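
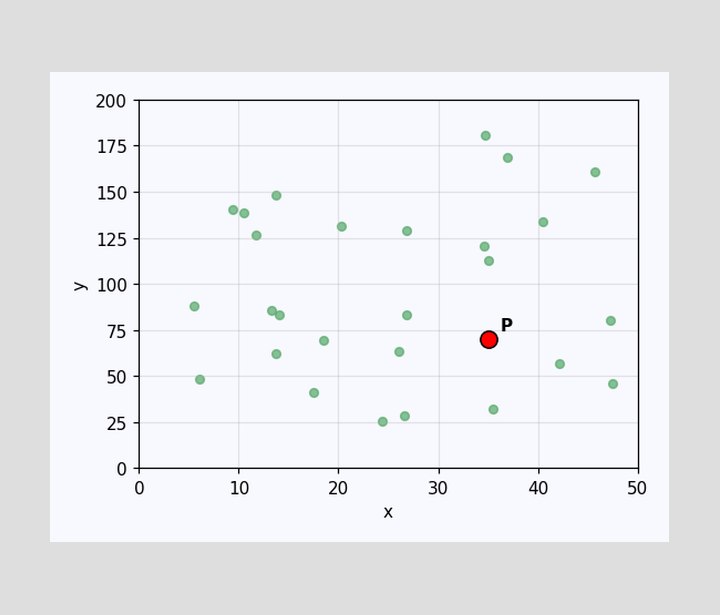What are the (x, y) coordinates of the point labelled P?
Following the gridlines from P to each axis, P sits at (35, 70).

(35, 70)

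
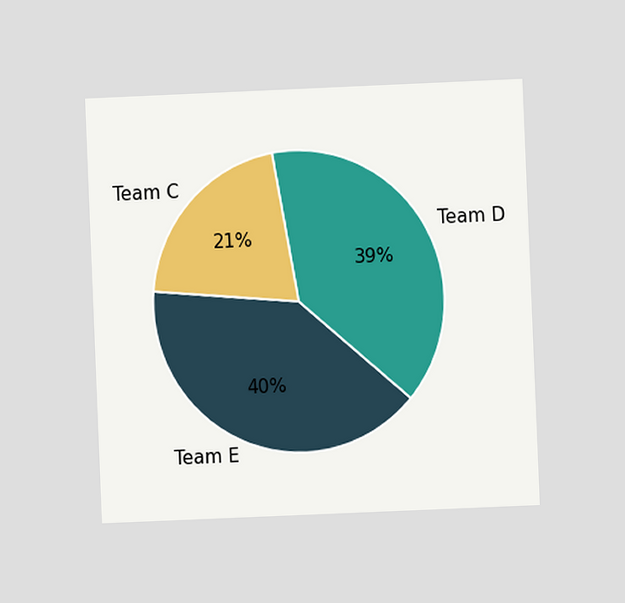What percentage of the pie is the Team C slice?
21%

The chart is tilted about 2° counter-clockwise and viewed at a slight angle. The Team C slice takes up 21% of the pie.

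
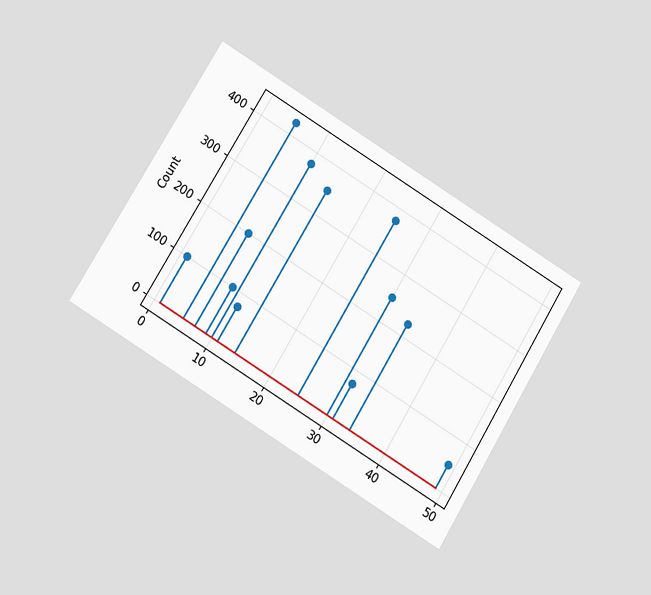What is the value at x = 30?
The chart is tilted about 31° clockwise and viewed at a slight angle. The stem at x=30 reaches 250.

250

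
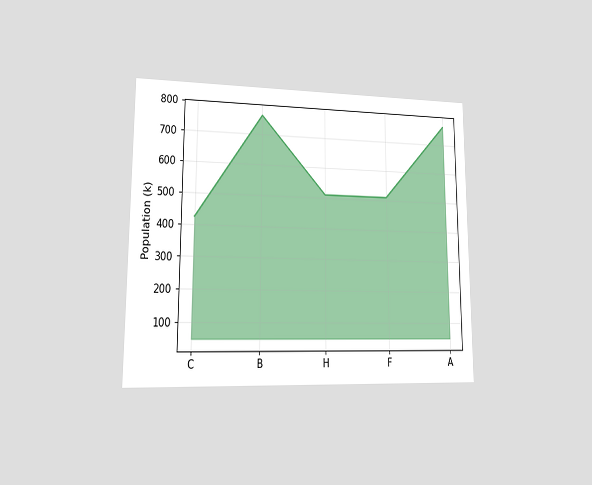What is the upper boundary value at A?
765k

The chart is viewed at a slight angle. At A the upper boundary is at 765k.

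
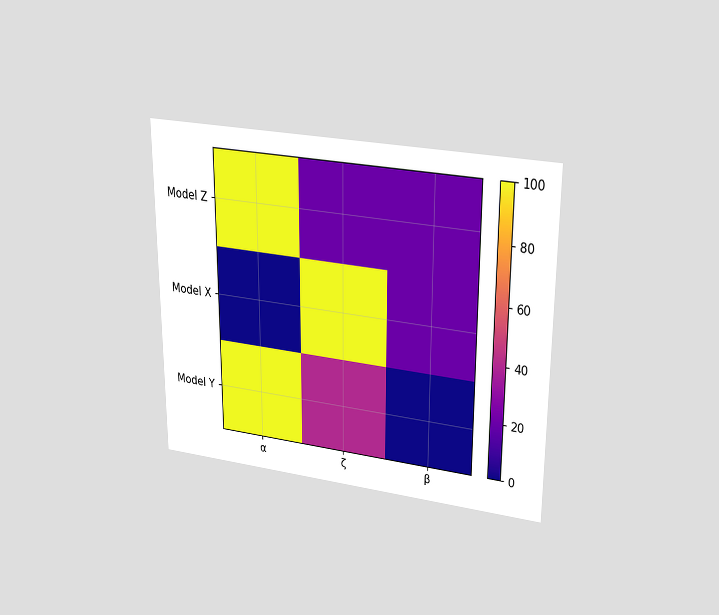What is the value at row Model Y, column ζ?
40

The chart is viewed slightly from above. Matching cell (Model Y, ζ) against the colorbar gives 40.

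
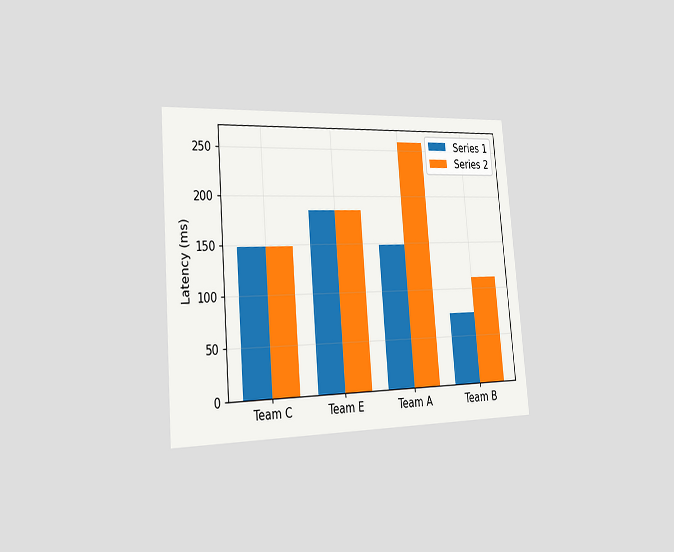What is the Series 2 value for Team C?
148ms

The chart is tilted about 5° counter-clockwise and viewed slightly from the left. The Series 2 bar at Team C reaches 148ms on the y-axis.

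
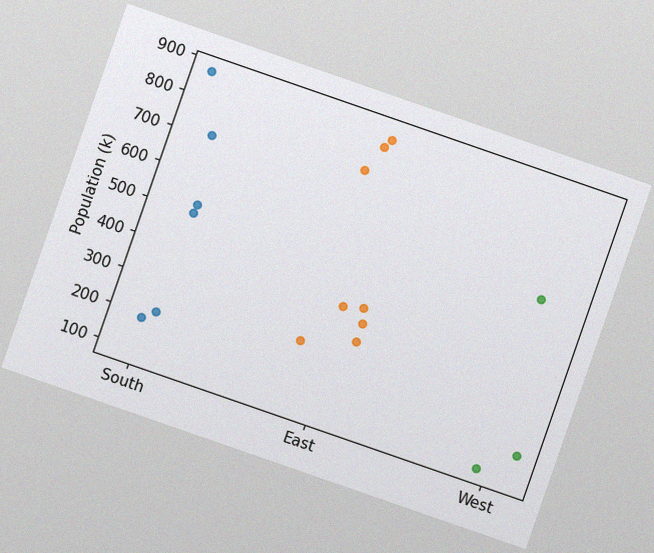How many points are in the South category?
The chart is tilted about 19° clockwise, with some photo noise. Counting the markers in the South column gives 6.

6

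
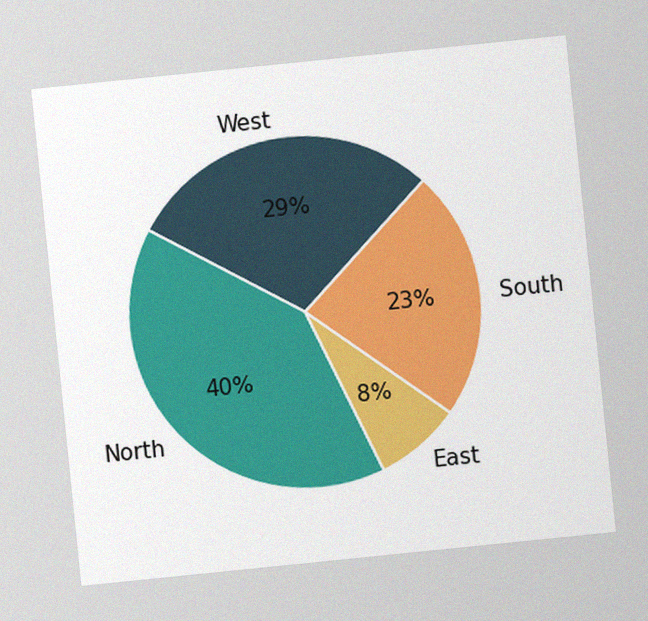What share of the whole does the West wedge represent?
The chart is tilted about 6° counter-clockwise, with some photo noise. The West slice takes up 29% of the pie.

29%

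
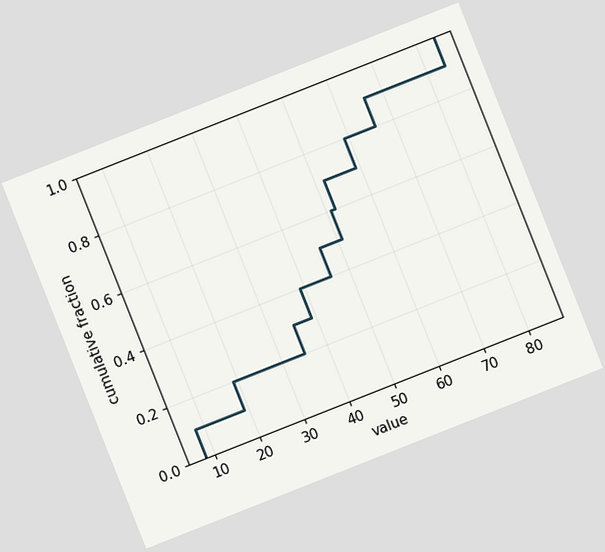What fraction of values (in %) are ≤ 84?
100%

The chart is tilted about 22° counter-clockwise. At x=84 the ECDF step is at 100%.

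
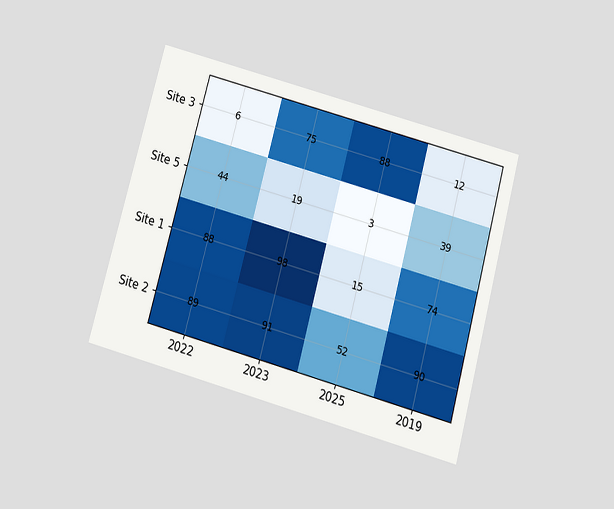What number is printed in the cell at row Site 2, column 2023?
91

The chart is tilted about 15° clockwise and viewed slightly from below. The (Site 2, 2023) cell reads 91.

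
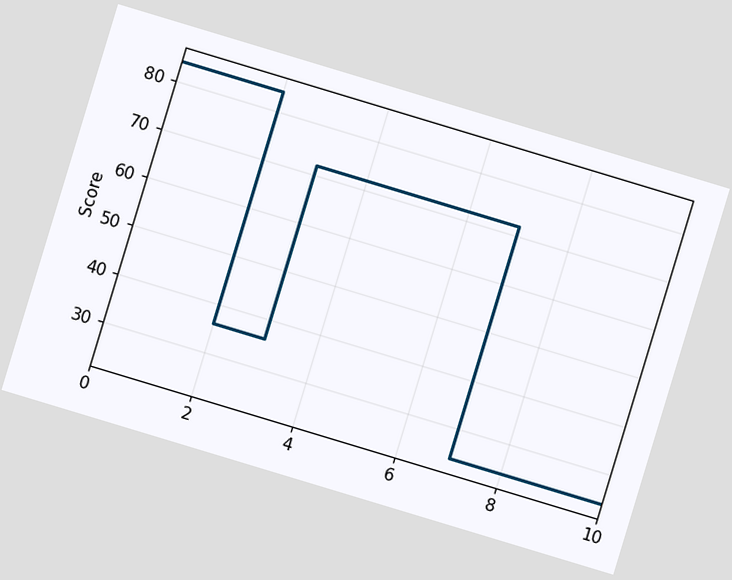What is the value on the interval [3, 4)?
72

The chart is tilted about 17° clockwise. On [3, 4) the step sits at 72.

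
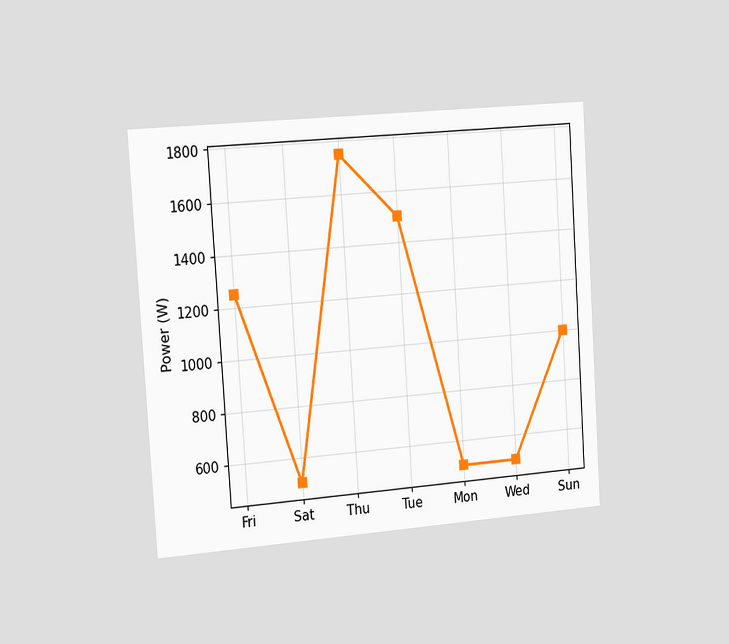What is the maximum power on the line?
The chart is tilted about 4° counter-clockwise and viewed slightly from the left. The highest point is at Thu, and reading across to the y-axis gives 1750W.

1750W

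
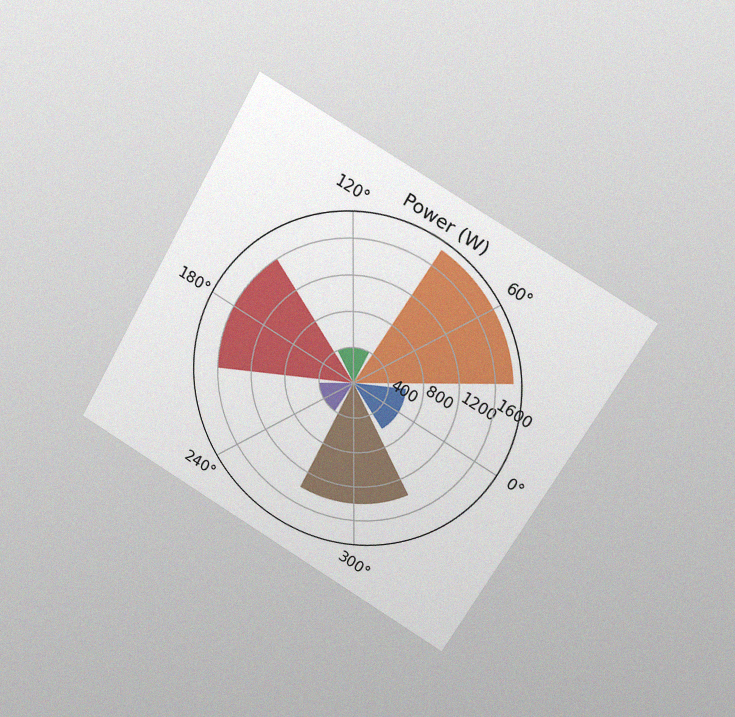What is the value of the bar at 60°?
The chart is tilted about 30° clockwise and viewed at a slight angle, with some photo noise. The bar at 60° reaches 1800W on the radial axis.

1800W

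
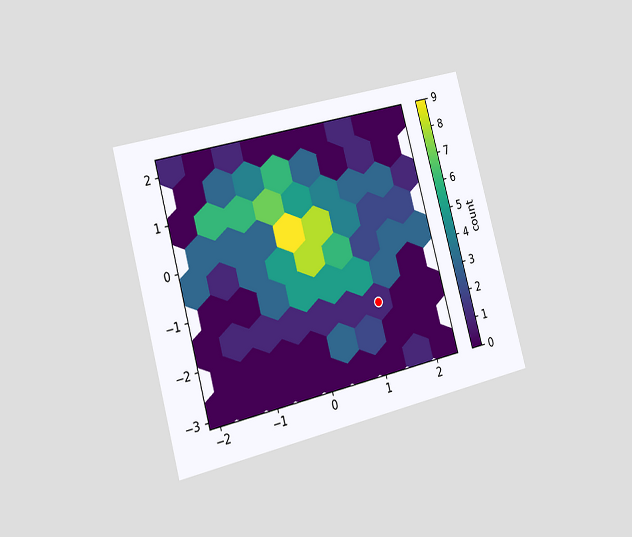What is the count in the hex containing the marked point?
The chart is tilted about 15° counter-clockwise and viewed slightly from the left. The marked hex reads 1 on the colorbar.

1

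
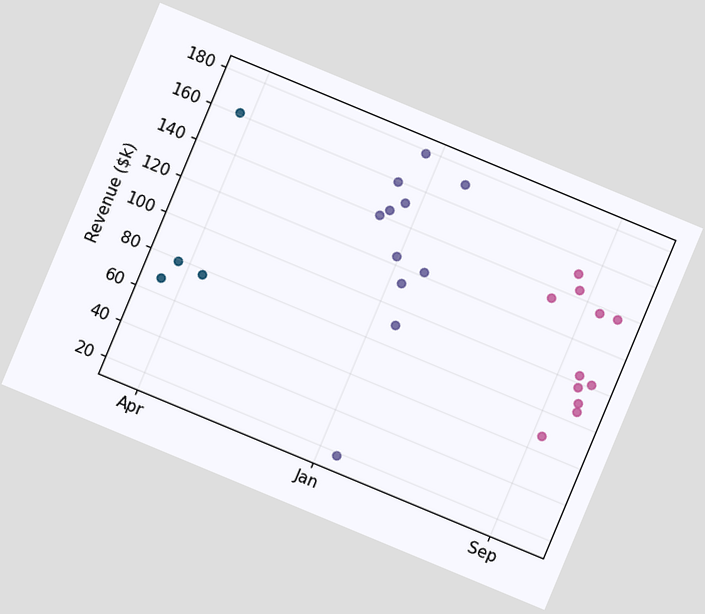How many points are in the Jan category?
The chart is tilted about 23° clockwise. Counting the markers in the Jan column gives 11.

11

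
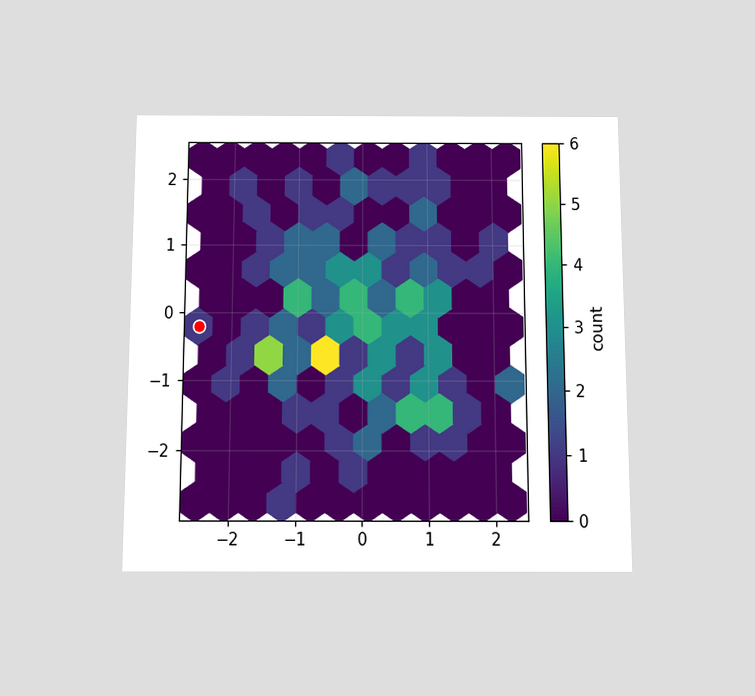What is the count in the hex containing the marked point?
1

The chart is viewed slightly from below. The marked hex reads 1 on the colorbar.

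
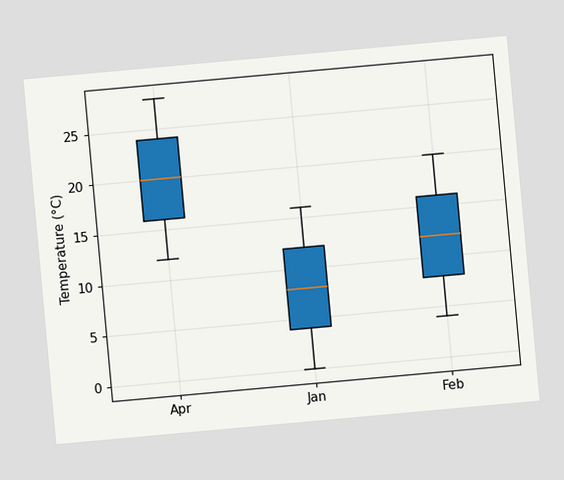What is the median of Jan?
8°C

The chart is tilted about 5° counter-clockwise. The median line in the Jan box sits at 8°C.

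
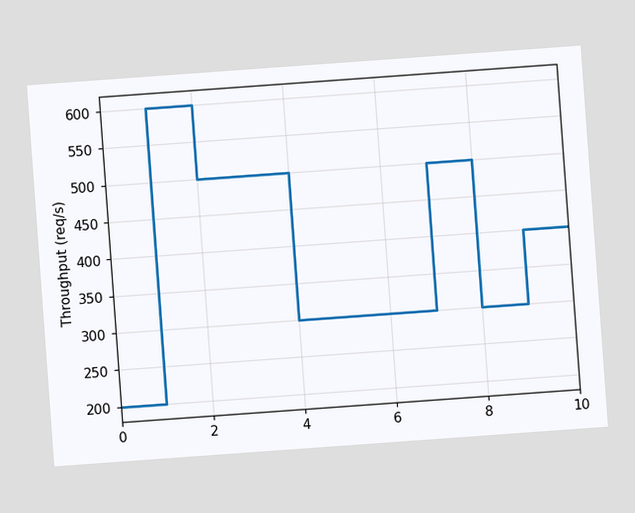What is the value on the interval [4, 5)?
The chart is tilted about 4° counter-clockwise. On [4, 5) the step sits at 300req/s.

300req/s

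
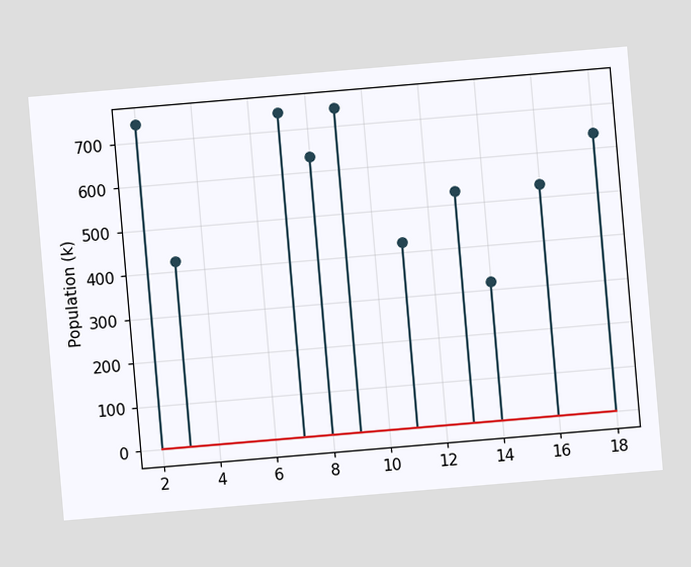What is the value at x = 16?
530k

The chart is tilted about 5° counter-clockwise. The stem at x=16 reaches 530k.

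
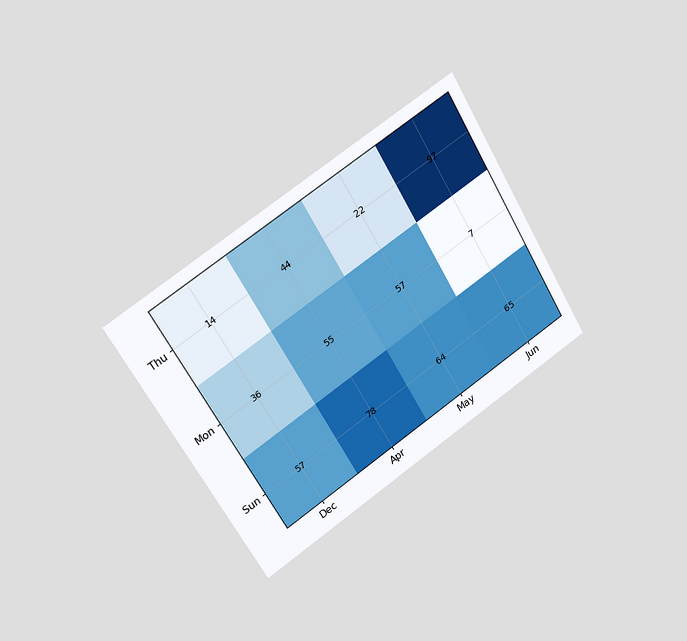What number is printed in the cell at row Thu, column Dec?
14

The chart is tilted about 31° counter-clockwise and viewed slightly from the left. The (Thu, Dec) cell reads 14.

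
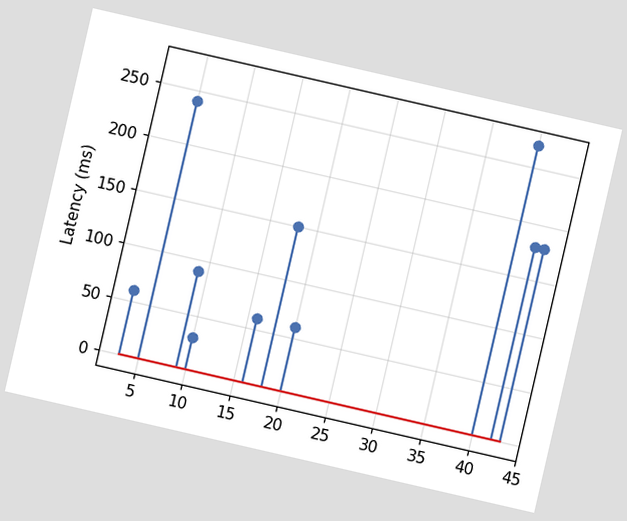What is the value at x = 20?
The chart is tilted about 13° clockwise. The stem at x=20 reaches 60ms.

60ms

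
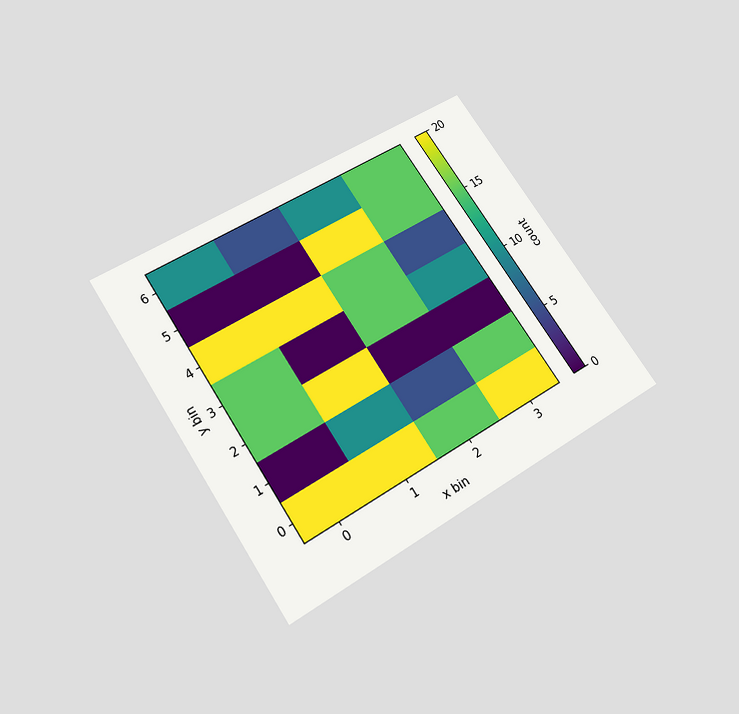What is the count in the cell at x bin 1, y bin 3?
0

The chart is tilted about 33° counter-clockwise and viewed slightly from below. Matching the cell (1, 3) against the colorbar gives 0.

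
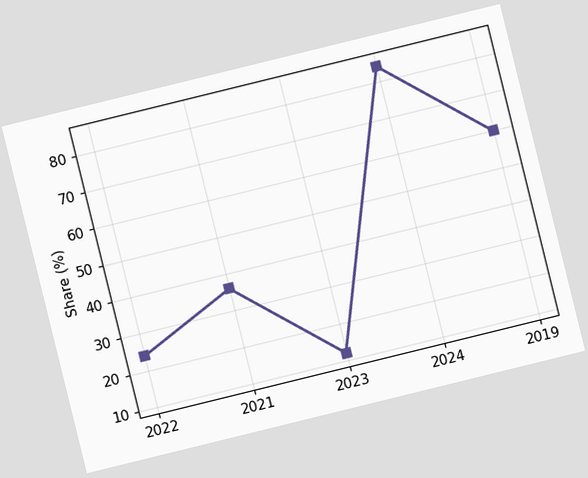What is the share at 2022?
24%

The chart is tilted about 14° counter-clockwise. At 2022, the line is at 24%.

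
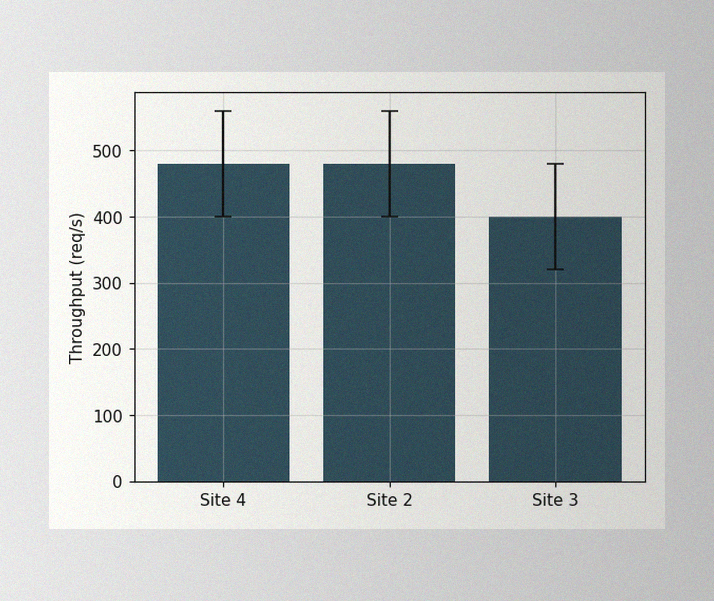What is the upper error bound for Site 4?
The image has some photo noise and uneven lighting. The Site 4 bar's upper whisker reaches 560req/s.

560req/s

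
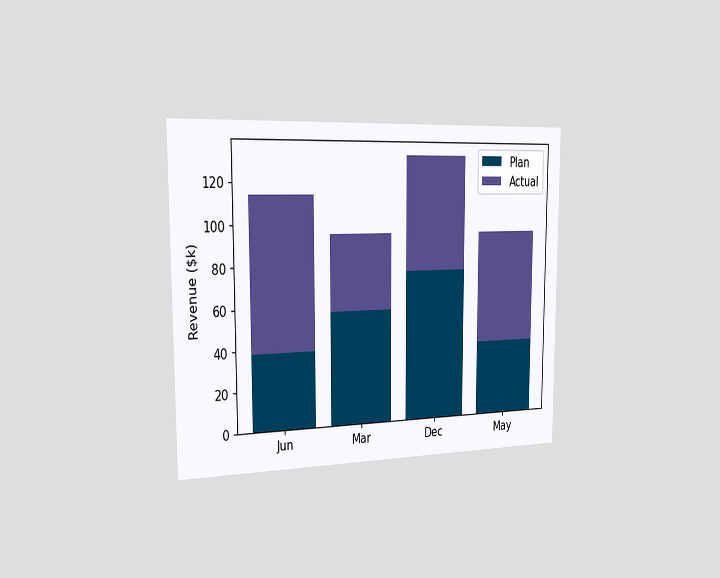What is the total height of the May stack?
$95k

The chart is viewed slightly from the left. The May stack's top reaches $95k on the y-axis.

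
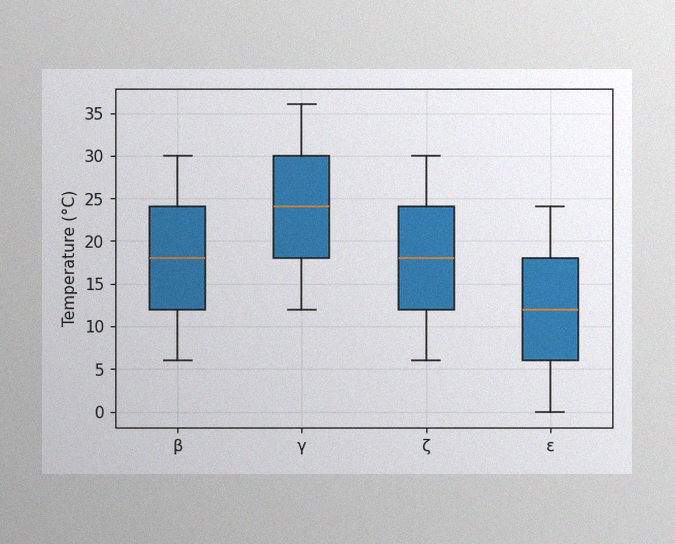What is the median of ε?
The image has some photo noise and uneven lighting. The median line in the ε box sits at 12°C.

12°C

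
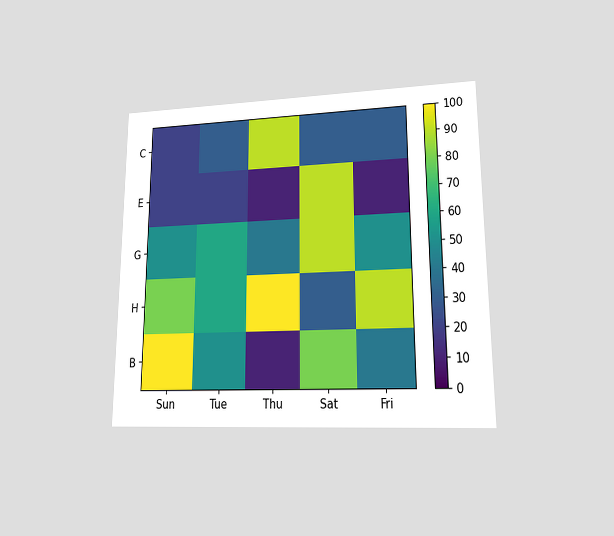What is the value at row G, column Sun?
The chart is viewed at a slight angle. Matching cell (G, Sun) against the colorbar gives 50.

50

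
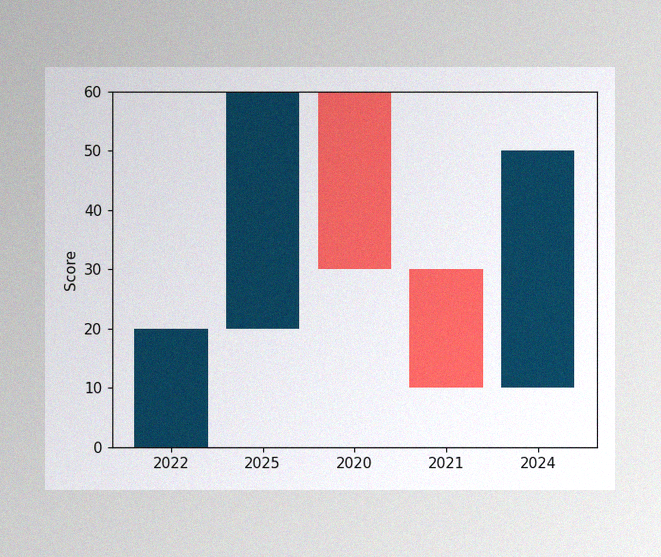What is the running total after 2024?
The image has some photo noise and uneven lighting. After 2024 the running total reaches 50.

50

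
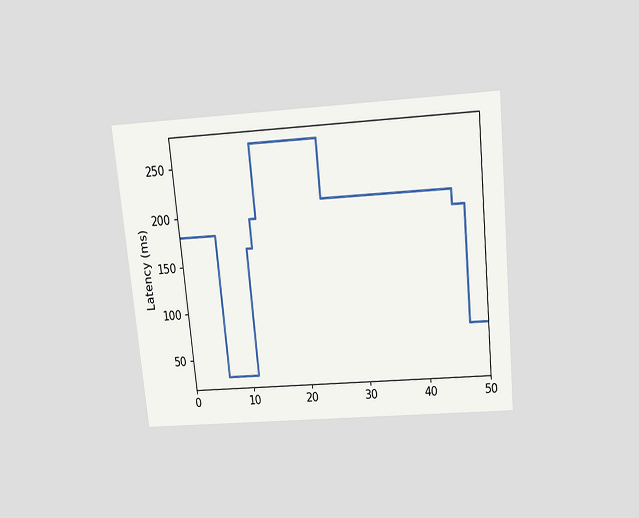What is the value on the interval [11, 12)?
165ms

The chart is tilted about 6° counter-clockwise and viewed slightly from above. On [11, 12) the step sits at 165ms.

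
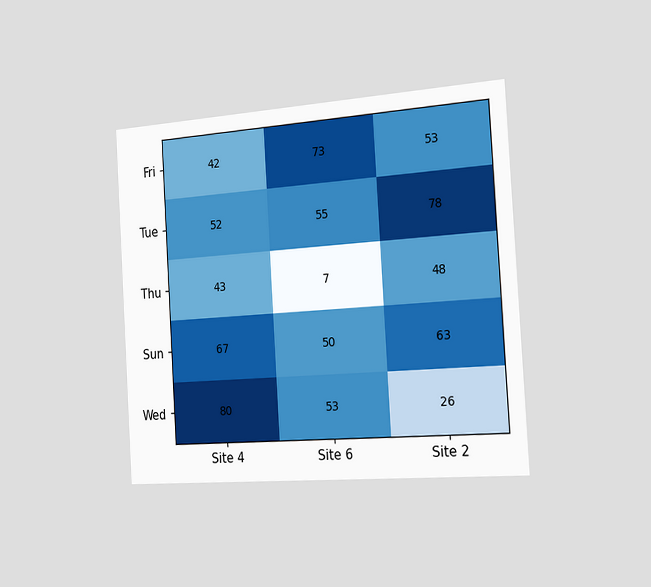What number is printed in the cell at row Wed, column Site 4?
80

The chart is tilted about 3° counter-clockwise and viewed slightly from the right. The (Wed, Site 4) cell reads 80.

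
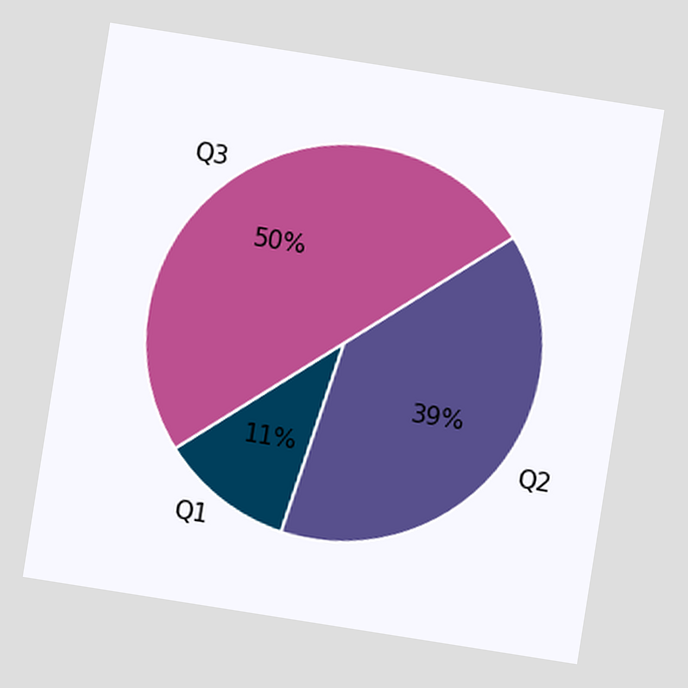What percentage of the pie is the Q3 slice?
The chart is tilted about 9° clockwise. The Q3 slice takes up 50% of the pie.

50%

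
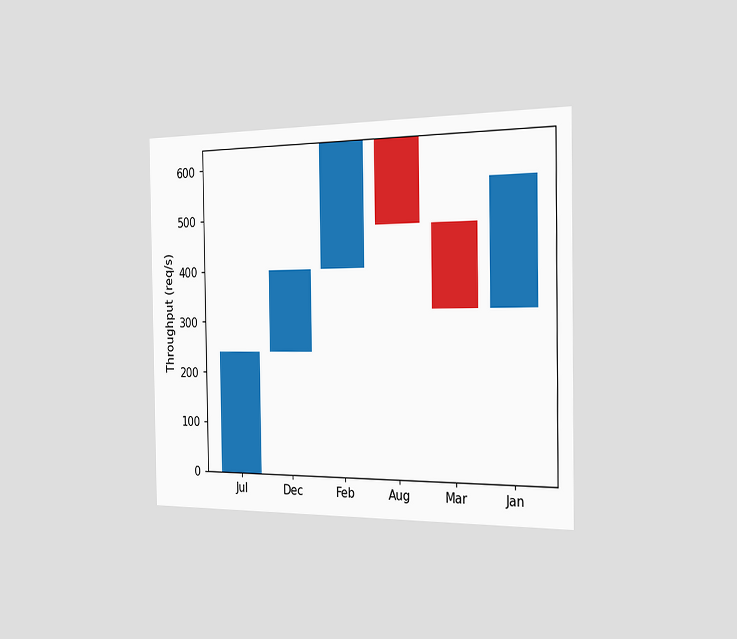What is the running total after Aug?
The chart is viewed slightly from the right. After Aug the running total reaches 480req/s.

480req/s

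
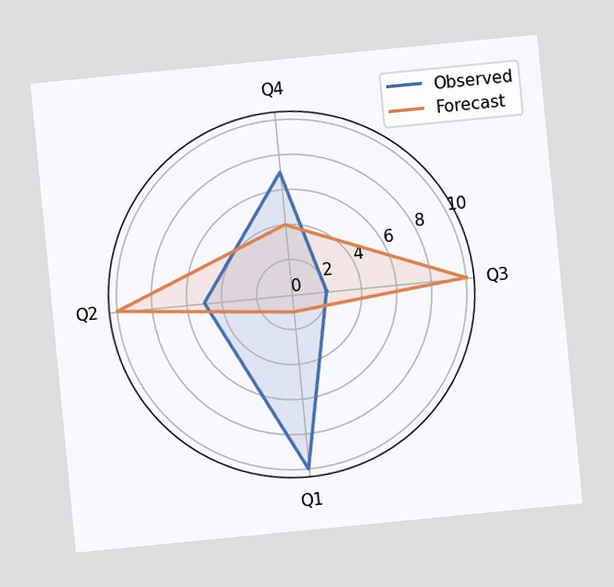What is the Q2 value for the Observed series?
5

The chart is tilted about 6° counter-clockwise. On the Q2 axis, Observed reaches 5.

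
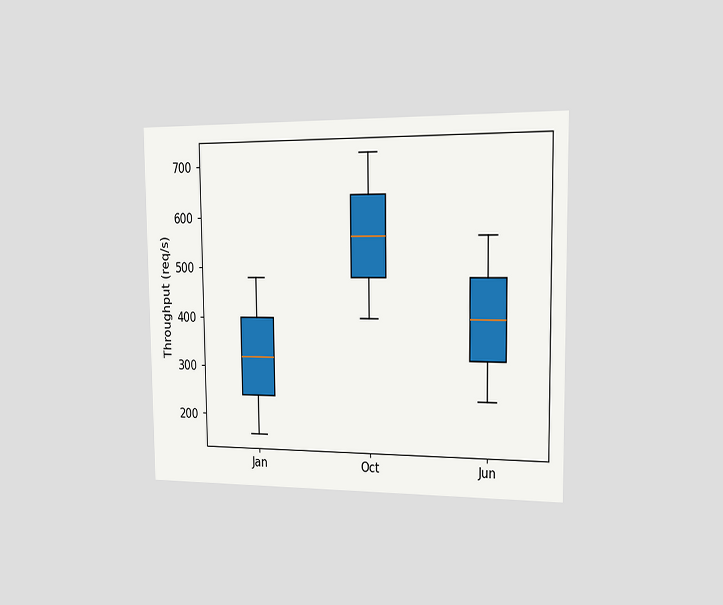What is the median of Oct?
The chart is viewed slightly from the right. The median line in the Oct box sits at 560req/s.

560req/s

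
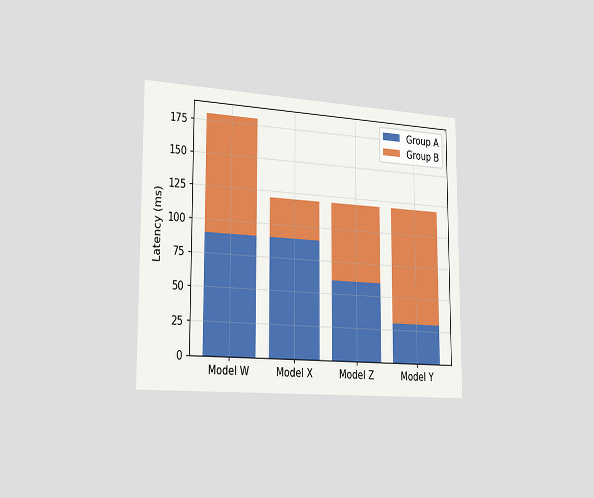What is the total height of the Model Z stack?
120ms

The chart is viewed slightly from the left. The Model Z stack's top reaches 120ms on the y-axis.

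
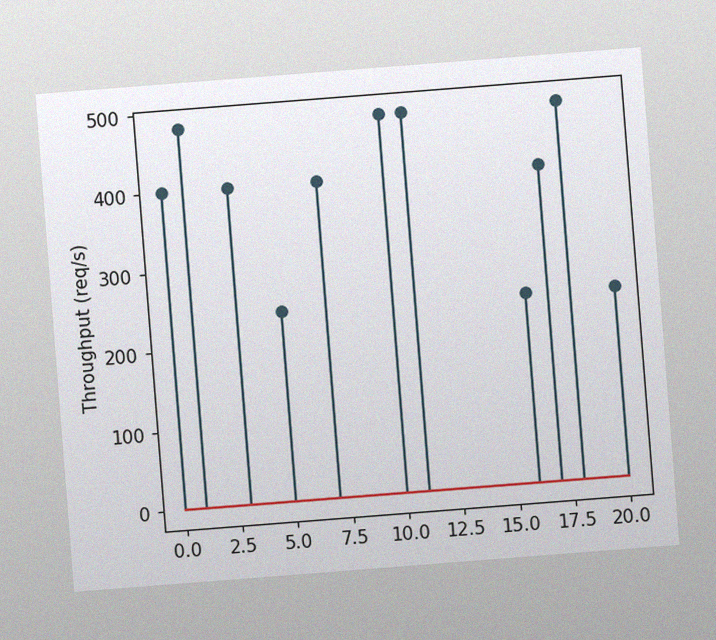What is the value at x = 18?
480req/s

The chart is tilted about 4° counter-clockwise, with some photo noise. The stem at x=18 reaches 480req/s.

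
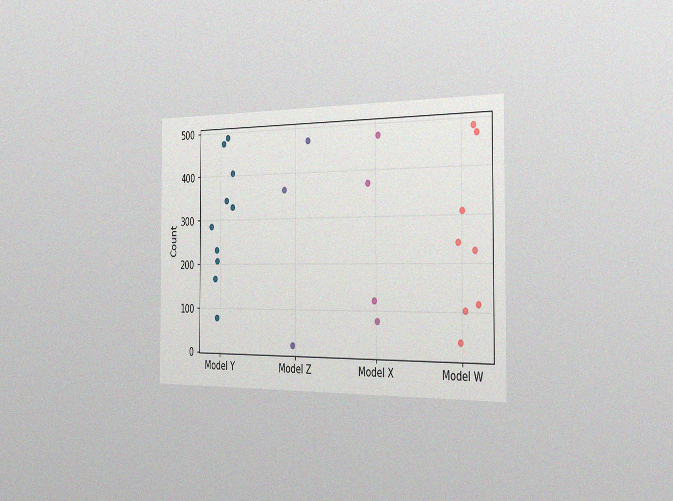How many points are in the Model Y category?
10

The chart is viewed slightly from the right, with some photo noise. Counting the markers in the Model Y column gives 10.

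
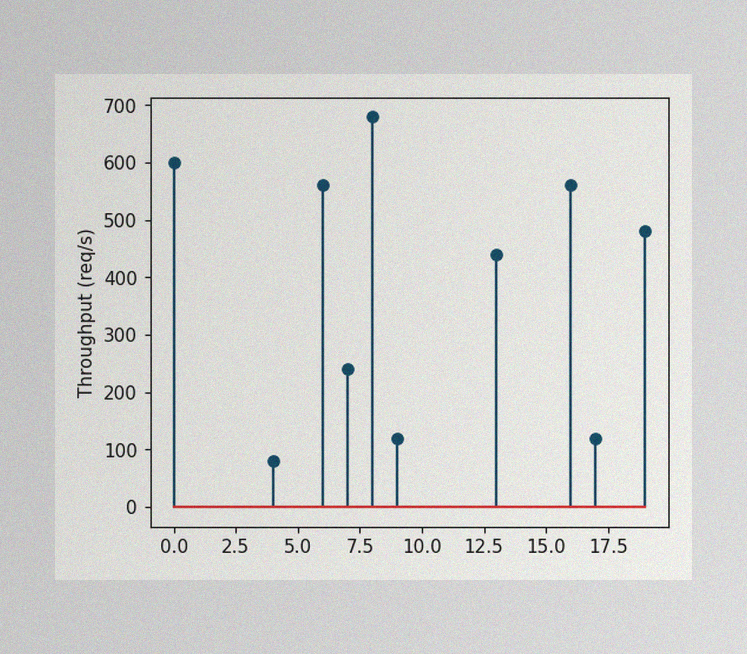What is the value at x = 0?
The image has some photo noise and uneven lighting. The stem at x=0 reaches 600req/s.

600req/s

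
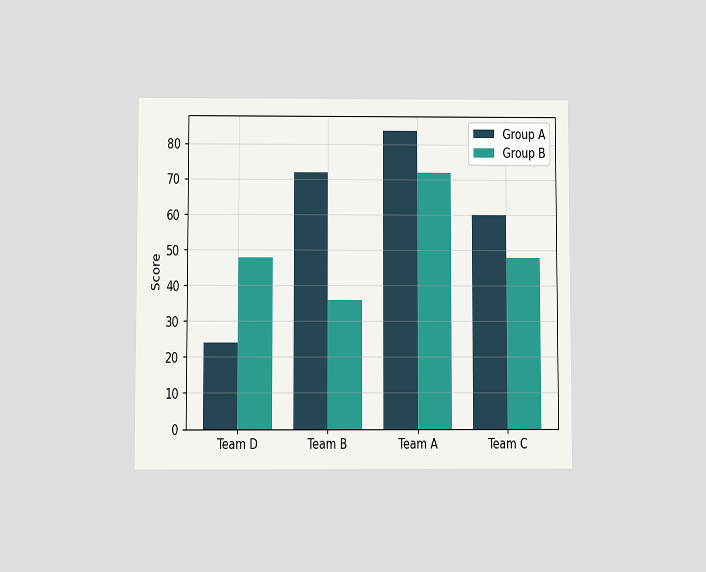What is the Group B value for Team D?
The chart is viewed slightly from below. The Group B bar at Team D reaches 48 on the y-axis.

48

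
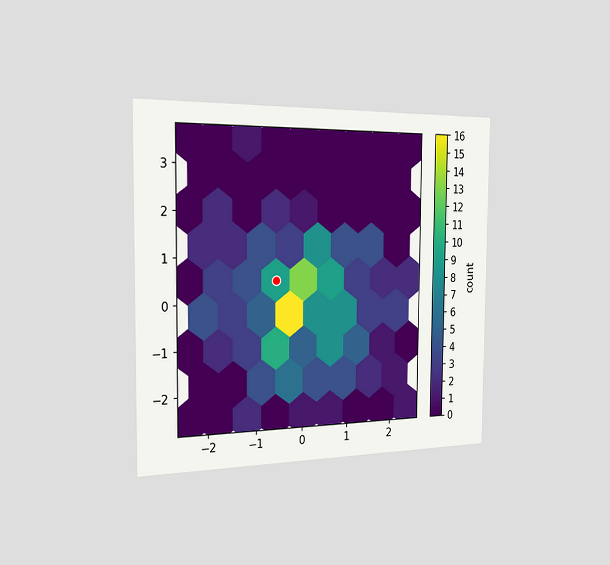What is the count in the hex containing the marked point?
9

The chart is viewed slightly from the left. The marked hex reads 9 on the colorbar.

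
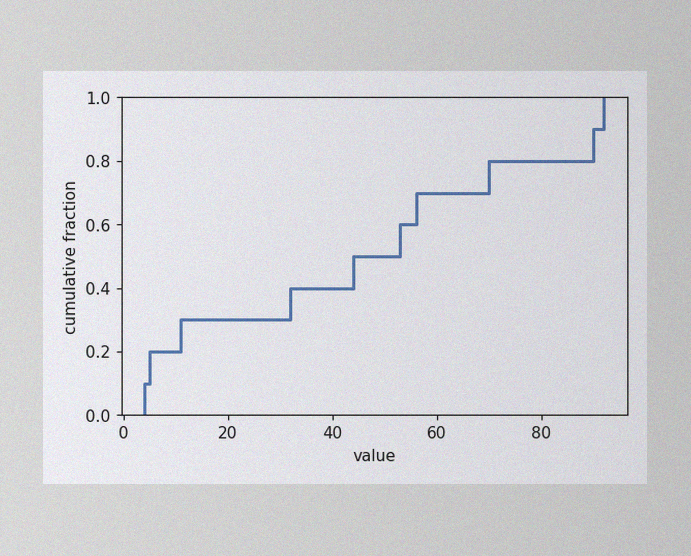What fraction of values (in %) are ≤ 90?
The image has some photo noise and uneven lighting. At x=90 the ECDF step is at 90%.

90%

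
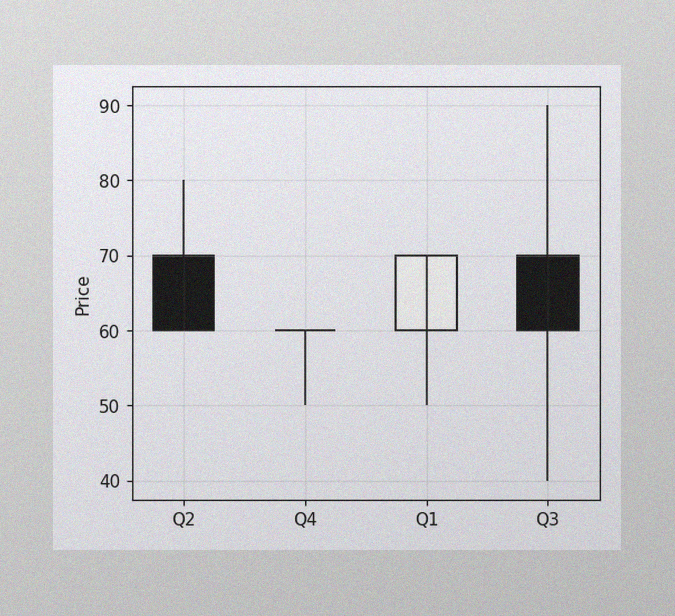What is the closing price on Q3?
The image has some photo noise and uneven lighting. The Q3 candle closes at 60.

60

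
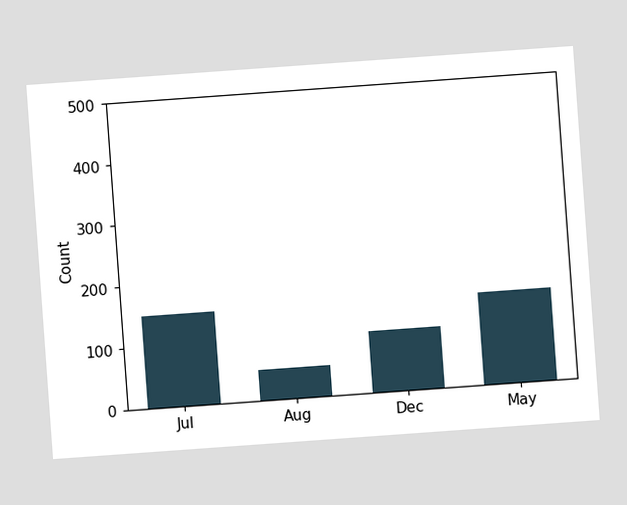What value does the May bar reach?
The chart is tilted about 4° counter-clockwise. Reading along the chart's y-axis, the May bar reaches 150.

150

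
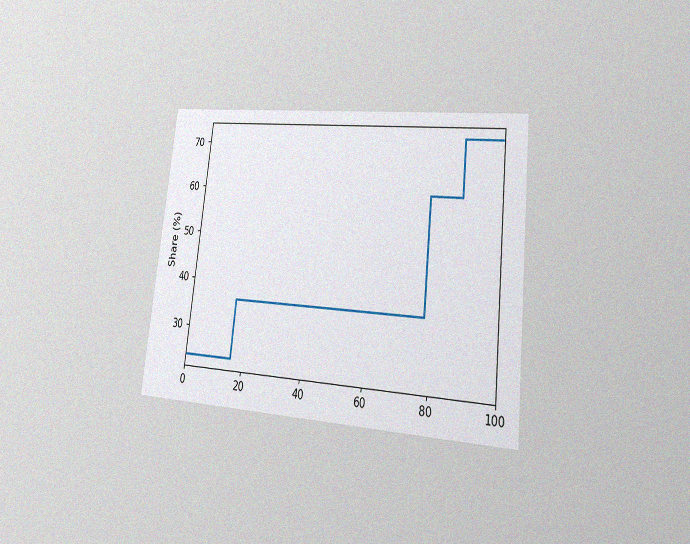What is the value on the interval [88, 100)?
72%

The chart is tilted about 6° clockwise and viewed at a slight angle, with some photo noise. On [88, 100) the step sits at 72%.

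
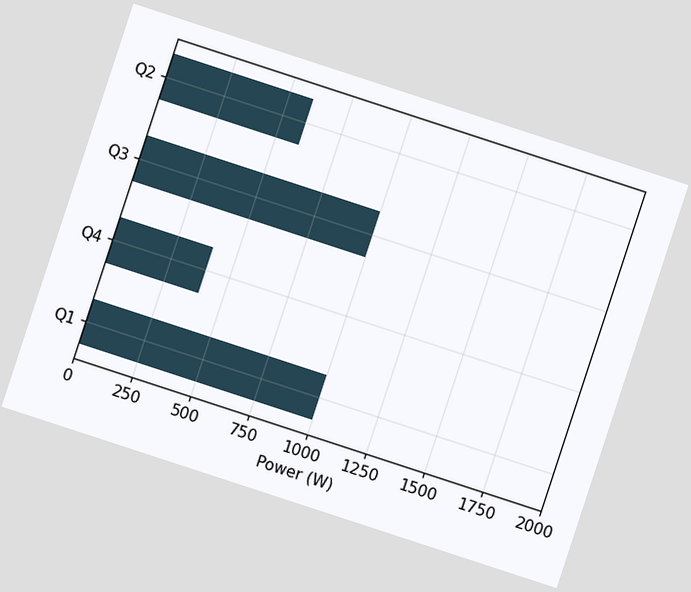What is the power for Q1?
1000W

The chart is tilted about 18° clockwise. Reading along the chart's x-axis, the Q1 bar reaches 1000W.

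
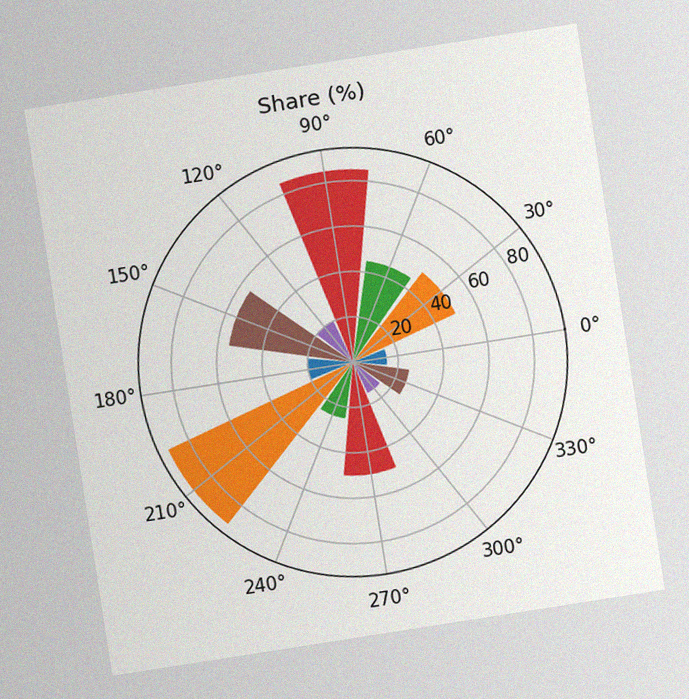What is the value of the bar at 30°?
The chart is tilted about 9° counter-clockwise, with some photo noise. The bar at 30° reaches 50% on the radial axis.

50%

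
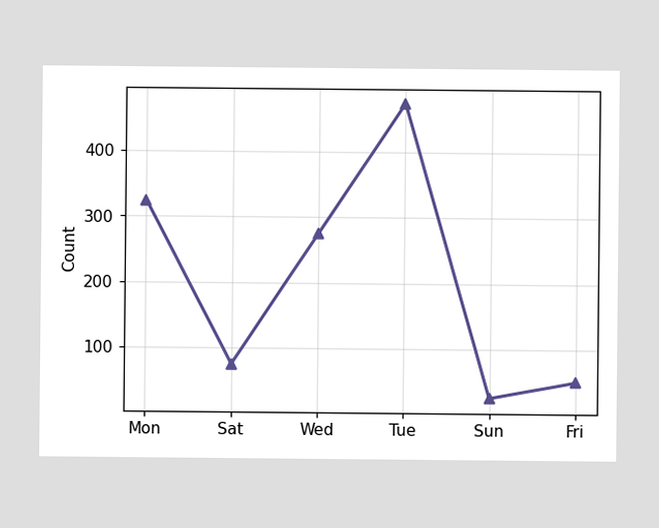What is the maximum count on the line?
475

The highest point is at Tue, and reading across to the y-axis gives 475.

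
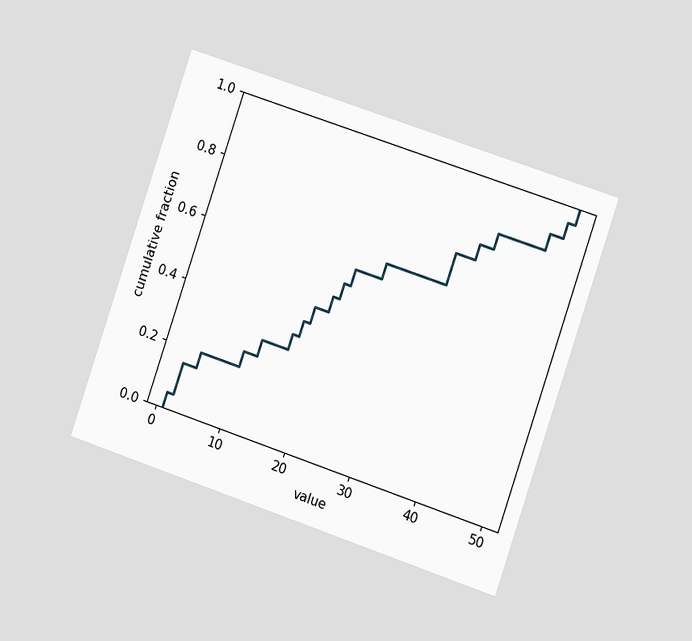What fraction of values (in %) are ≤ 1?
The chart is tilted about 19° clockwise and viewed slightly from the right. At x=1 the ECDF step is at 5%.

5%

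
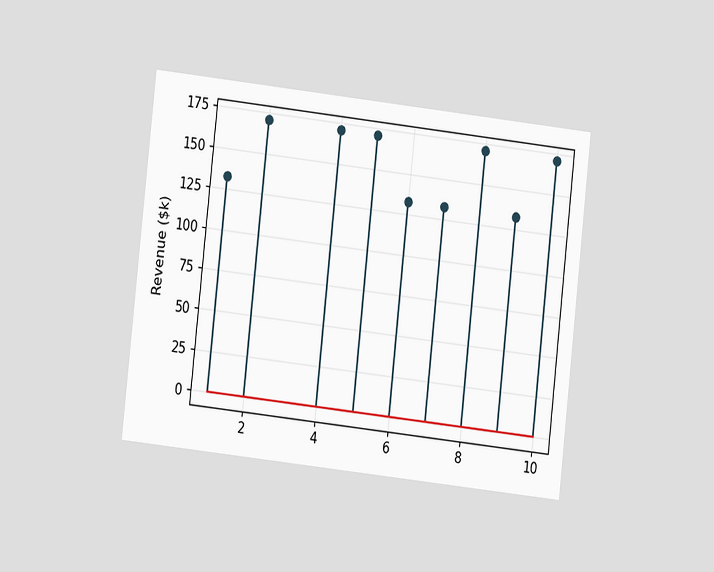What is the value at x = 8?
$171k

The chart is tilted about 6° clockwise and viewed at a slight angle. The stem at x=8 reaches $171k.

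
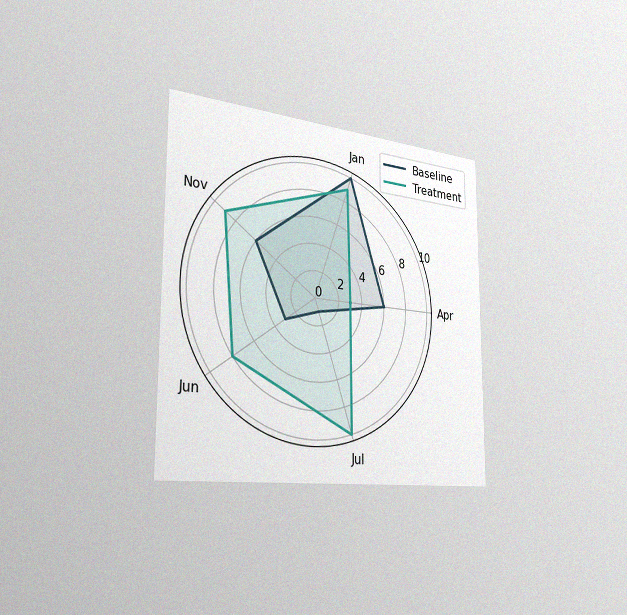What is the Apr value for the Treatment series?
The chart is viewed slightly from the left, with some photo noise. On the Apr axis, Treatment reaches 3.

3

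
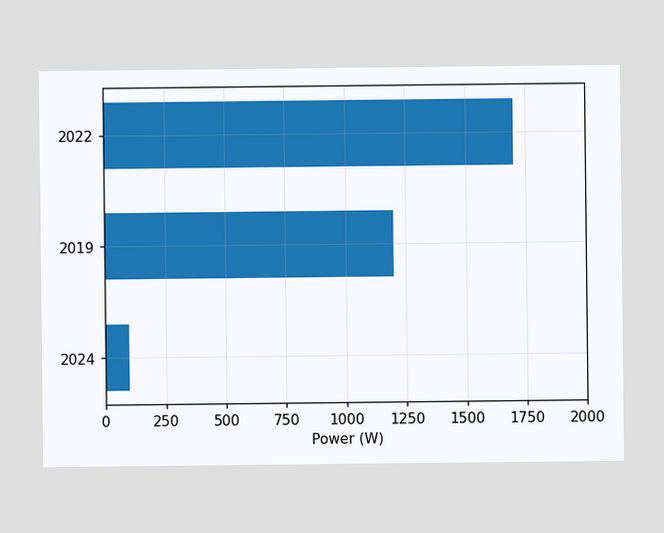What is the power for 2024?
Reading along the chart's x-axis, the 2024 bar reaches 100W.

100W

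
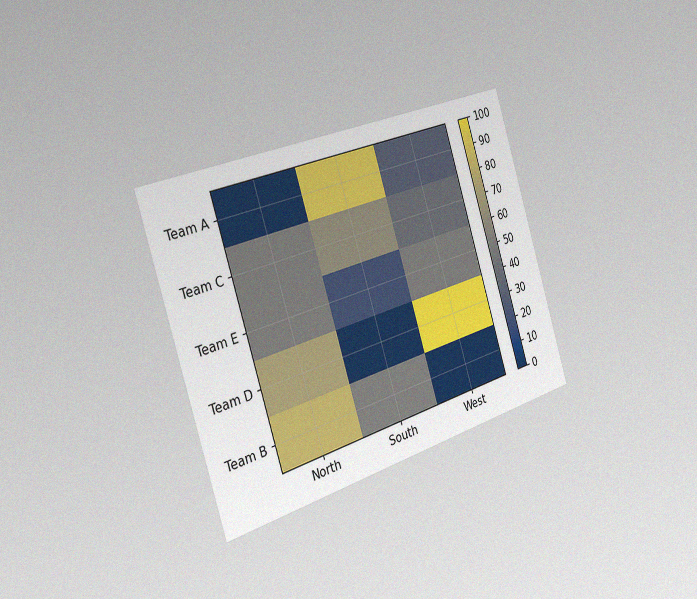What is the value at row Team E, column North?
50

The chart is tilted about 17° counter-clockwise and viewed slightly from the left, with some photo noise. Matching cell (Team E, North) against the colorbar gives 50.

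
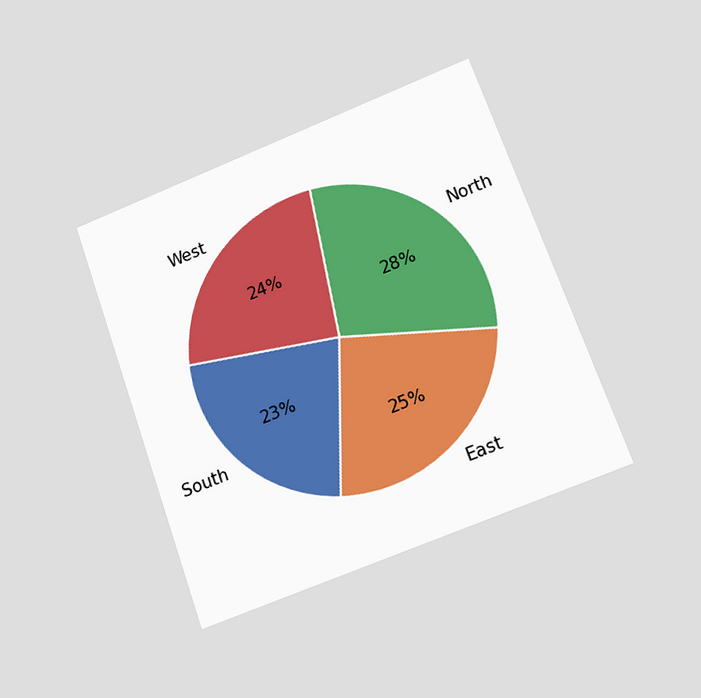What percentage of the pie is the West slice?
The chart is tilted about 20° counter-clockwise and viewed at a slight angle. The West slice takes up 24% of the pie.

24%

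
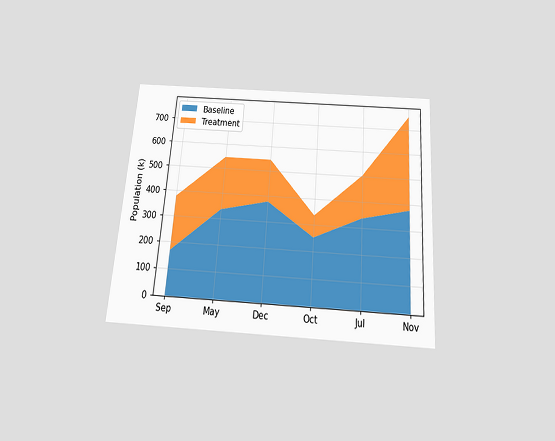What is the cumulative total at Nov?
756k

The chart is tilted about 4° clockwise and viewed slightly from below. The stacked total at Nov reaches 756k.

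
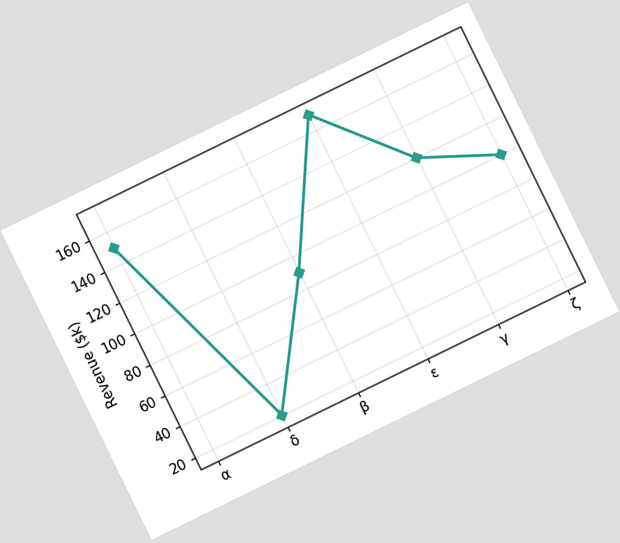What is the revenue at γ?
$120k

The chart is tilted about 26° counter-clockwise. At γ, the line is at $120k.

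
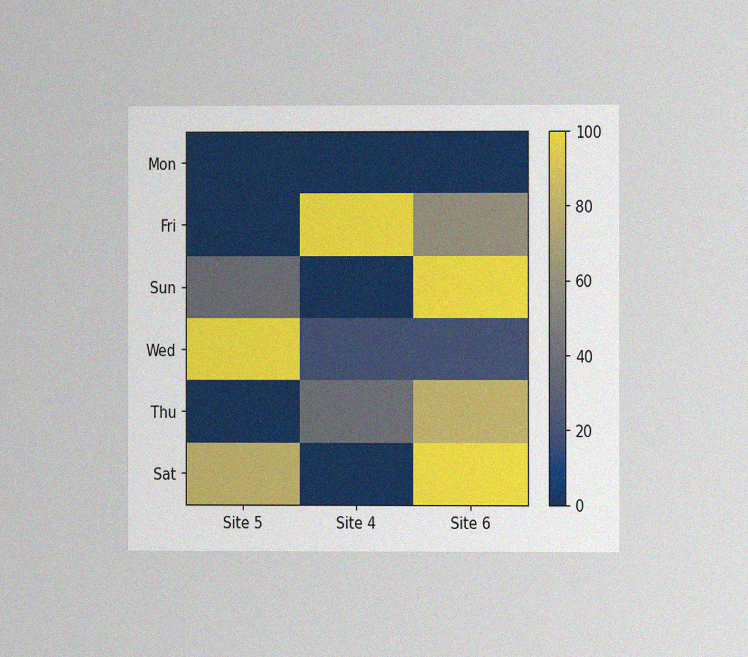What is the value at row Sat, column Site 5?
80

The chart is viewed at a slight angle, with some photo noise. Matching cell (Sat, Site 5) against the colorbar gives 80.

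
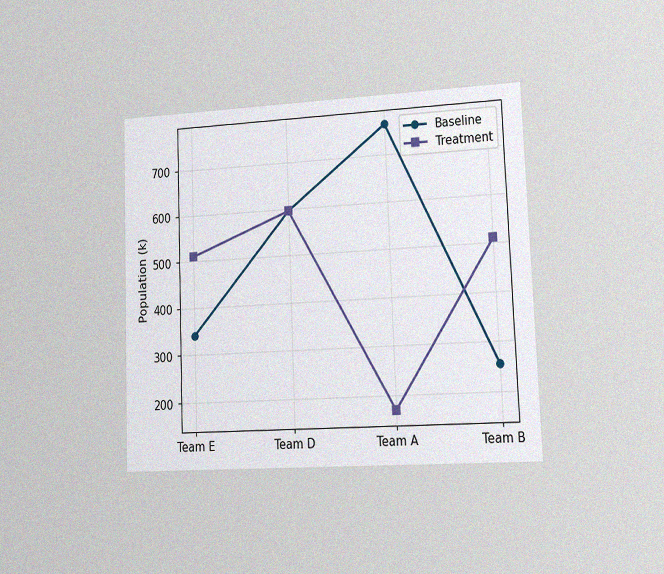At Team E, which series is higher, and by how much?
Treatment, by 170k

The chart is tilted about 2° counter-clockwise and viewed at a slight angle, with some photo noise. At Team E, Treatment sits above the other line by 170k.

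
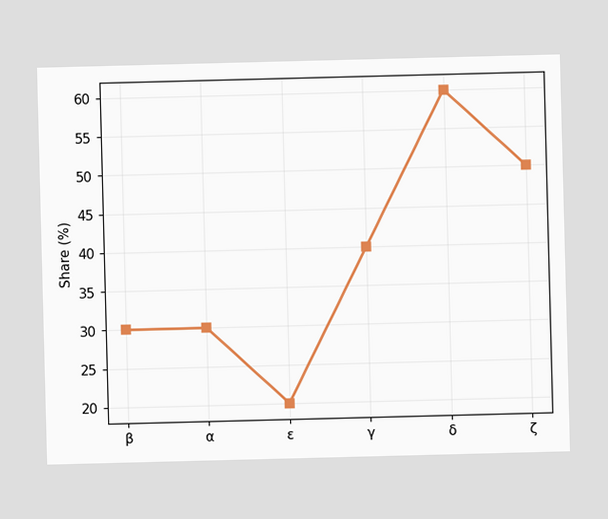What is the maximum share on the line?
The highest point is at δ, and reading across to the y-axis gives 60%.

60%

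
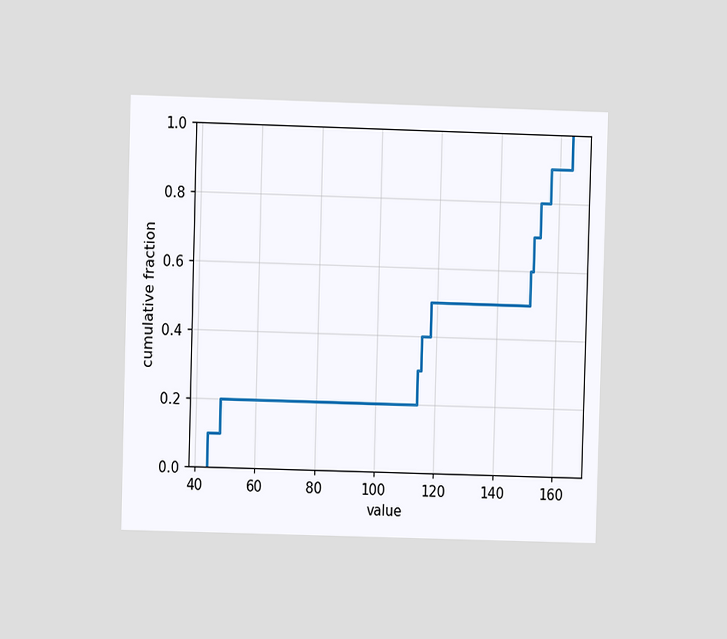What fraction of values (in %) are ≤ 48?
20%

The chart is viewed at a slight angle. At x=48 the ECDF step is at 20%.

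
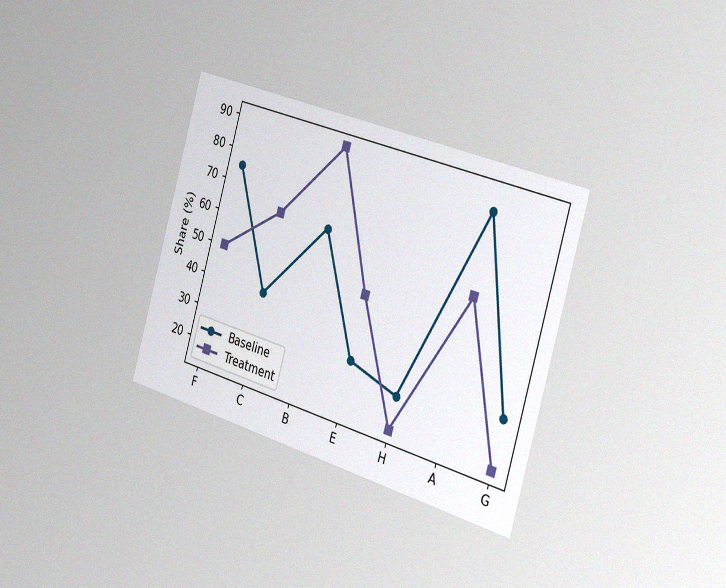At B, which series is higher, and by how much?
The chart is tilted about 16° clockwise and viewed slightly from the right, with some photo noise. At B, Treatment sits above the other line by 25%.

Treatment, by 25%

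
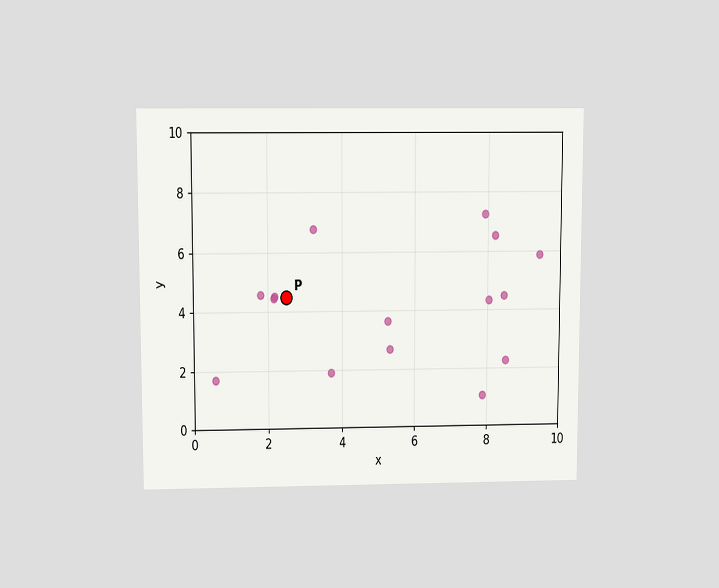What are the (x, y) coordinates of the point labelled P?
(2.5, 4.5)

The chart is viewed slightly from above. Following the gridlines from P to each axis, P sits at (2.5, 4.5).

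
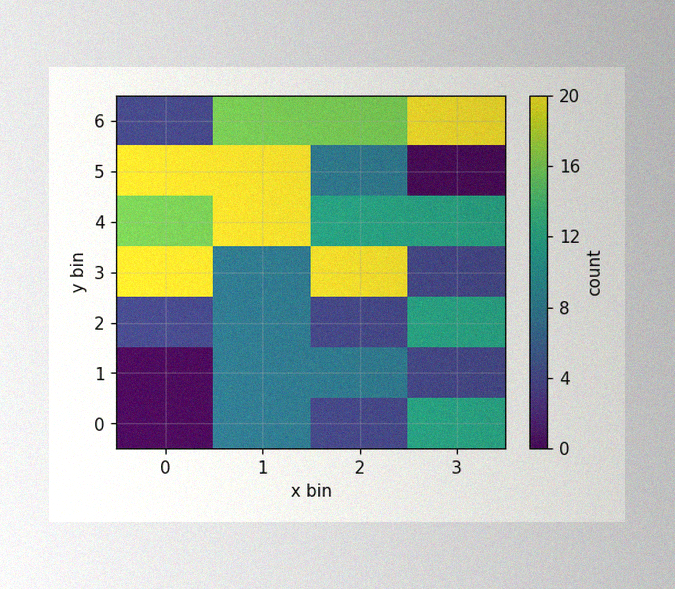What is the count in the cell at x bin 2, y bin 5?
The image has some photo noise and uneven lighting. Matching the cell (2, 5) against the colorbar gives 8.

8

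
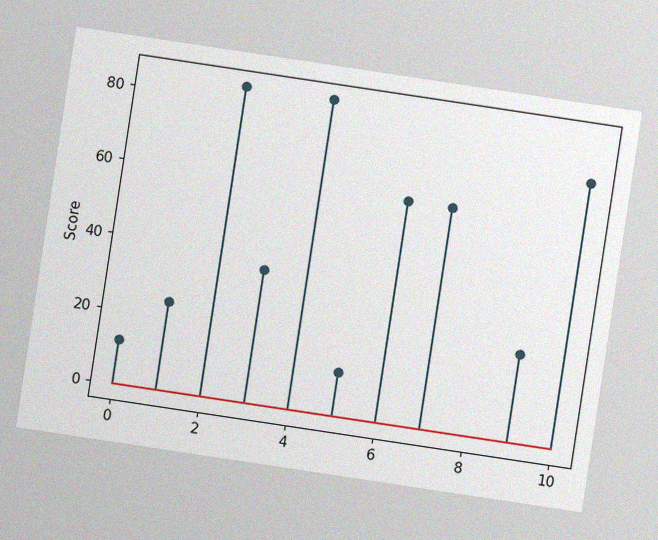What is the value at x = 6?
60

The chart is tilted about 9° clockwise, with some photo noise. The stem at x=6 reaches 60.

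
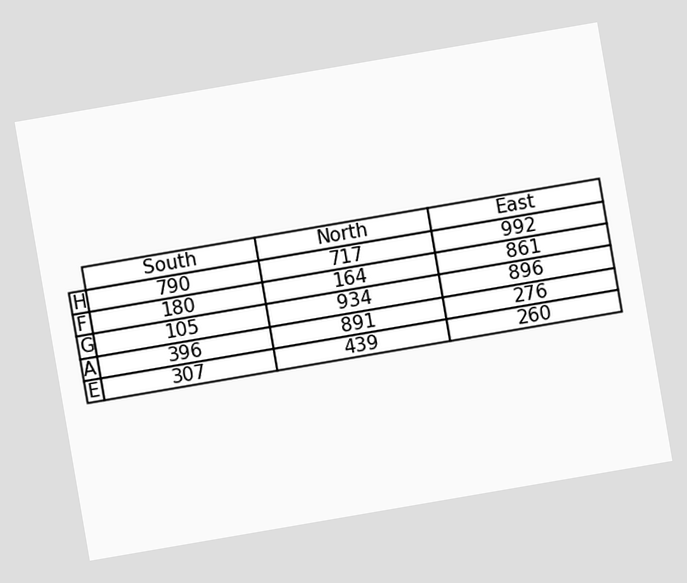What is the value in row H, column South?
The chart is tilted about 10° counter-clockwise. The (H, South) cell reads 790.

790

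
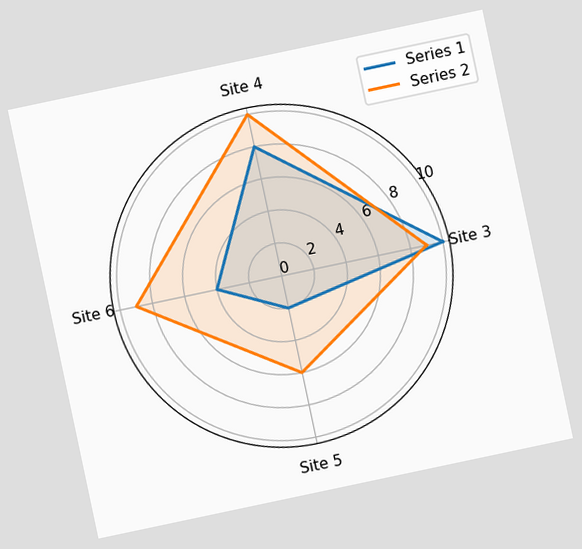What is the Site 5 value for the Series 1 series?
The chart is tilted about 12° counter-clockwise. On the Site 5 axis, Series 1 reaches 2.

2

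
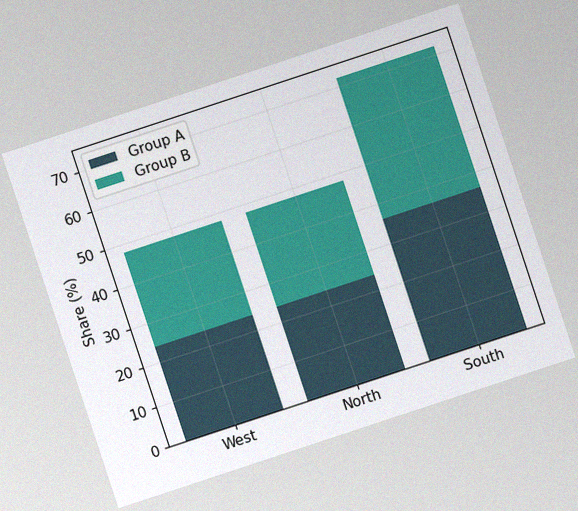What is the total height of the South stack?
The chart is tilted about 18° counter-clockwise, with some photo noise. The South stack's top reaches 72% on the y-axis.

72%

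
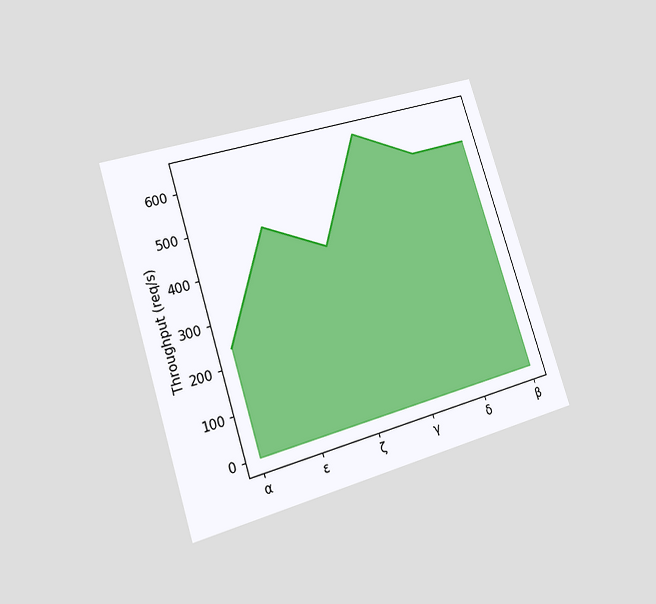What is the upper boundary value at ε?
The chart is tilted about 17° counter-clockwise and viewed at a slight angle. At ε the upper boundary is at 480req/s.

480req/s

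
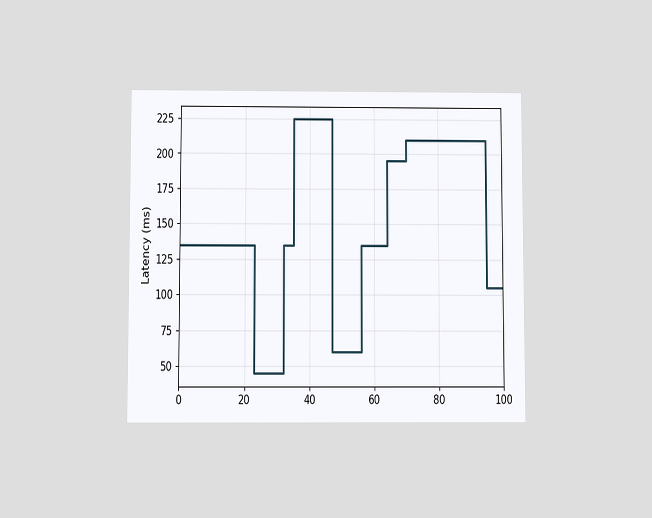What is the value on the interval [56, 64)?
135ms

The chart is viewed slightly from below. On [56, 64) the step sits at 135ms.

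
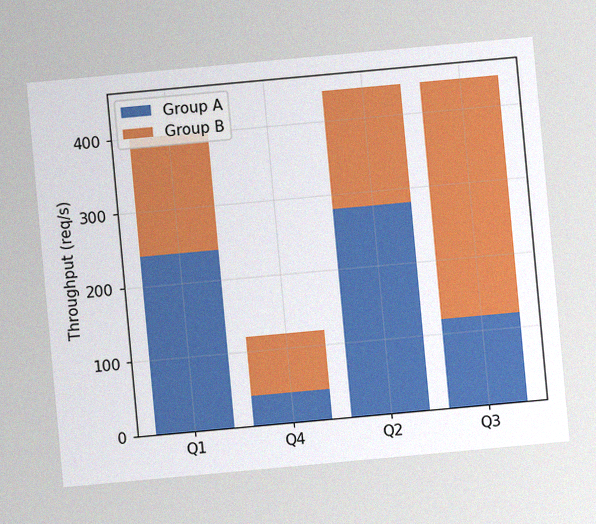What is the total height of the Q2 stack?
440req/s

The chart is tilted about 5° counter-clockwise, with some photo noise. The Q2 stack's top reaches 440req/s on the y-axis.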